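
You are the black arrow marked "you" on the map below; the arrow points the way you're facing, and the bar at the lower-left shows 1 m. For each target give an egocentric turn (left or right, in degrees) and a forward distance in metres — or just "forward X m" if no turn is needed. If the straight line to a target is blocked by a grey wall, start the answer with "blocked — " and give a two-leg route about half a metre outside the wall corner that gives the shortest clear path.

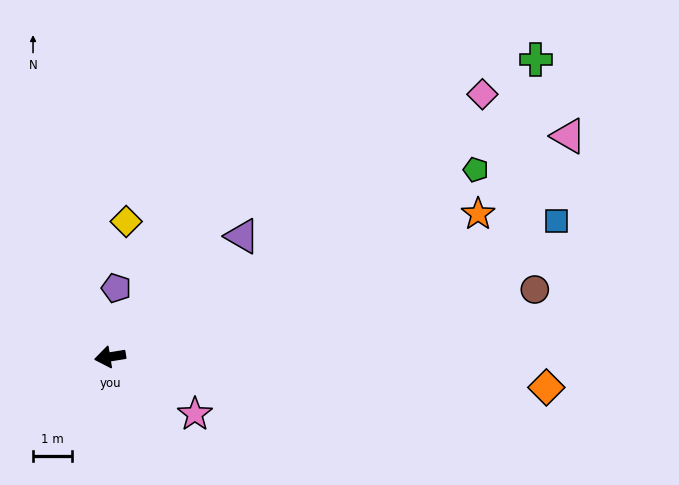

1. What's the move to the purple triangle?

turn right 147°, forward 4.5 m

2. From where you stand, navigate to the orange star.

turn right 168°, forward 10.0 m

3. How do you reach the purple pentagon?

turn right 104°, forward 1.7 m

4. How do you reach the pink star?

turn left 137°, forward 2.6 m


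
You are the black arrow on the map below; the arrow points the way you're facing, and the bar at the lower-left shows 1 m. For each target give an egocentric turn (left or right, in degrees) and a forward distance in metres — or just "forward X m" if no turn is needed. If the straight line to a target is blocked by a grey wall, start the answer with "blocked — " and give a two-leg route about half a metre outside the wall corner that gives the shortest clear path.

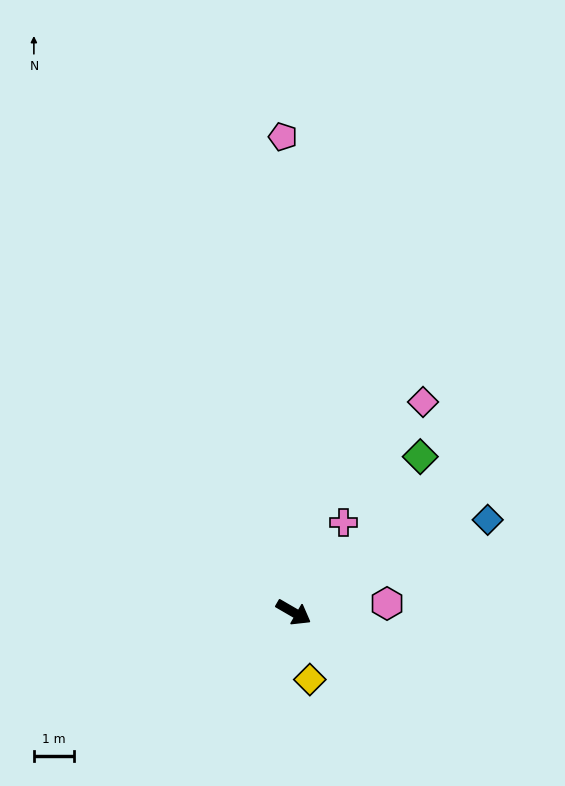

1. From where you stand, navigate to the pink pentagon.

turn left 121°, forward 11.9 m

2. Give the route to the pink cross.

turn left 91°, forward 2.6 m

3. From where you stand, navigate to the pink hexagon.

turn left 36°, forward 2.3 m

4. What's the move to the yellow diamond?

turn right 46°, forward 1.7 m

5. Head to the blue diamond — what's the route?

turn left 56°, forward 5.4 m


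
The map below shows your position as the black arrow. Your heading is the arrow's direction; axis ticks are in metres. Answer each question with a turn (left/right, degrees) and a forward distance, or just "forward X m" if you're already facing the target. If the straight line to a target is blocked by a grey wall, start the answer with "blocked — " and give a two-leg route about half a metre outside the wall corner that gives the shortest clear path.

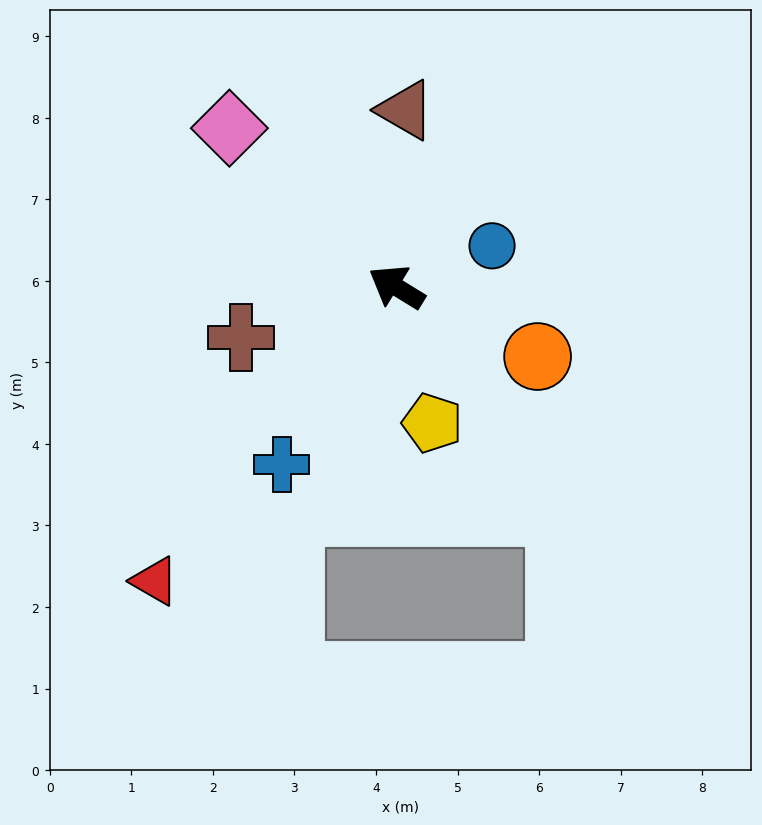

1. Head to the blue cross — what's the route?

turn left 89°, forward 2.6 m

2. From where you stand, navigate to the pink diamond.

turn right 12°, forward 2.8 m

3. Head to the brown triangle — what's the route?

turn right 61°, forward 2.2 m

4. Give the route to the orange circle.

turn right 175°, forward 1.9 m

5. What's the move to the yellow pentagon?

turn left 136°, forward 1.7 m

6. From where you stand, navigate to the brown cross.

turn left 50°, forward 2.0 m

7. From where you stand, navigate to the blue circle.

turn right 125°, forward 1.3 m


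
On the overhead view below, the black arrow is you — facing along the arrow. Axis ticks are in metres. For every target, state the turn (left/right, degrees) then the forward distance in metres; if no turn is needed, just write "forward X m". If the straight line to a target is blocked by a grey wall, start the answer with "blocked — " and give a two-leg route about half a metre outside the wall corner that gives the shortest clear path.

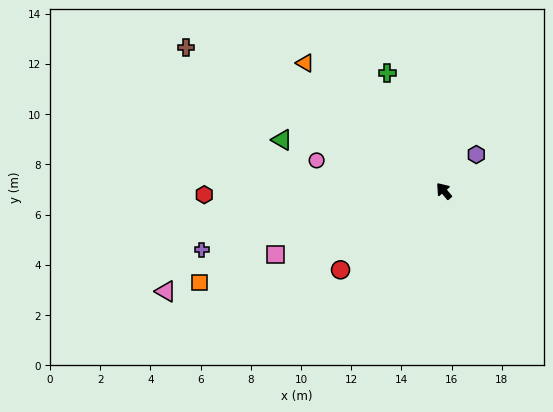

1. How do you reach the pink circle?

turn left 36°, forward 5.2 m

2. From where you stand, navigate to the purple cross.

turn left 63°, forward 9.9 m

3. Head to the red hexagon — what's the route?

turn left 51°, forward 9.5 m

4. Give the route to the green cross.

turn right 15°, forward 5.2 m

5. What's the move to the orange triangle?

turn left 7°, forward 7.5 m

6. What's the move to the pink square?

turn left 71°, forward 7.2 m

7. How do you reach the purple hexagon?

turn right 82°, forward 1.9 m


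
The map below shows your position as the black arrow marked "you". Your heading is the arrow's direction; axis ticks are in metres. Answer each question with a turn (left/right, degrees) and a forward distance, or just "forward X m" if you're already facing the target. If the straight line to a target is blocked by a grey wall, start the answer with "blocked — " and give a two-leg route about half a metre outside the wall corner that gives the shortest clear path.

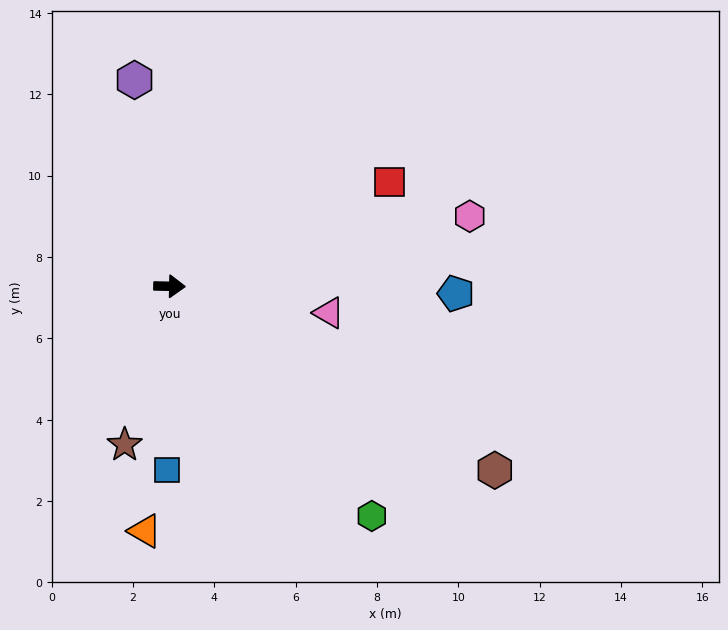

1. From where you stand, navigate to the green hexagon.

turn right 47°, forward 7.5 m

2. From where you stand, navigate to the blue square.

turn right 90°, forward 4.5 m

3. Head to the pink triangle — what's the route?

turn right 8°, forward 4.0 m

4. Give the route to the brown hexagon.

turn right 28°, forward 9.2 m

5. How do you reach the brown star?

turn right 105°, forward 4.0 m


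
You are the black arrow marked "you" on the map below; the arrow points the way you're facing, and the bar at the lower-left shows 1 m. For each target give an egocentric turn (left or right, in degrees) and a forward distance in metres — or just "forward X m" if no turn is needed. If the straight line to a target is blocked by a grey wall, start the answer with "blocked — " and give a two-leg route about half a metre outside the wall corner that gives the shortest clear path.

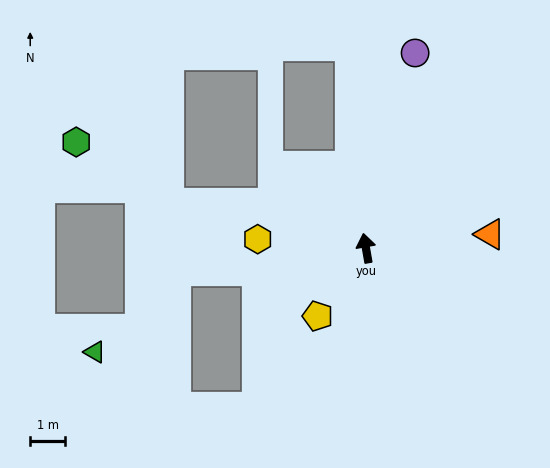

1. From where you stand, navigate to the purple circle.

turn right 24°, forward 5.7 m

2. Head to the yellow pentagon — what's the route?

turn left 135°, forward 2.4 m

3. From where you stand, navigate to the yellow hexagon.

turn left 75°, forward 3.1 m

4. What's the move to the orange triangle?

turn right 94°, forward 3.6 m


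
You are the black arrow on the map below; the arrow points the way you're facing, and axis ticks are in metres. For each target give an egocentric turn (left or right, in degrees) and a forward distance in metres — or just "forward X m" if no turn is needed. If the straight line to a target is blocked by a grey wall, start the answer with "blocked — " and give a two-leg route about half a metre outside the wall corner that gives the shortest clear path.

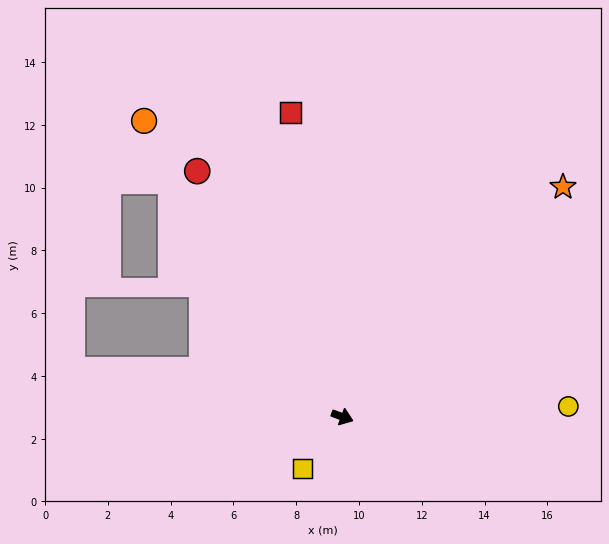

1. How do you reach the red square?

turn left 120°, forward 9.8 m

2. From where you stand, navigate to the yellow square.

turn right 108°, forward 2.1 m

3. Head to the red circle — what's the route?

turn left 141°, forward 9.1 m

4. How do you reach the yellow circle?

turn left 23°, forward 7.2 m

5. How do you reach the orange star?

turn left 67°, forward 10.2 m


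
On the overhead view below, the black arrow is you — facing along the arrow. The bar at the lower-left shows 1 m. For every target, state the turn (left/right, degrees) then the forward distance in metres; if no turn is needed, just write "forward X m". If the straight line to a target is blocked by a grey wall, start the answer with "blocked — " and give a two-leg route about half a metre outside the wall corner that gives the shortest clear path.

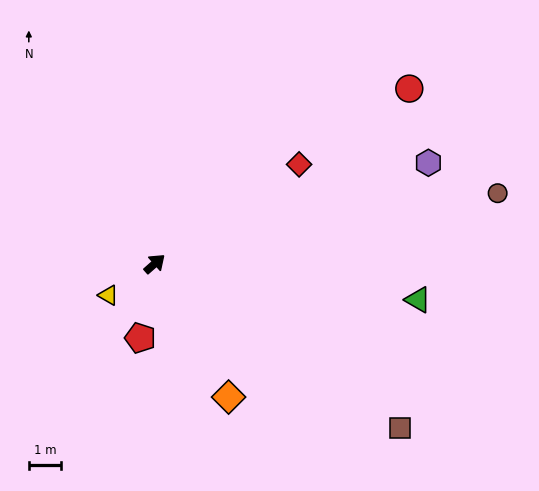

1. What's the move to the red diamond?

turn right 7°, forward 5.4 m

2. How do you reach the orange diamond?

turn right 102°, forward 4.7 m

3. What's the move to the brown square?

turn right 75°, forward 9.1 m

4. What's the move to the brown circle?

turn right 30°, forward 10.8 m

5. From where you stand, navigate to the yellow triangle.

turn left 173°, forward 1.7 m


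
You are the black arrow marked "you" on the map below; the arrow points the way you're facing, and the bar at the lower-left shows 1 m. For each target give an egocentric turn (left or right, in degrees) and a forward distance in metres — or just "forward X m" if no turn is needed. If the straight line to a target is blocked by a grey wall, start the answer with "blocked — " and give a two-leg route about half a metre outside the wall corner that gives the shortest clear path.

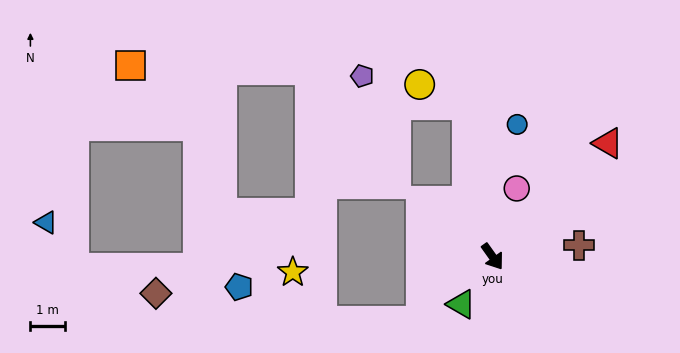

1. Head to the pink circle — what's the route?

turn left 125°, forward 2.1 m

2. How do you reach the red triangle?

turn left 99°, forward 4.7 m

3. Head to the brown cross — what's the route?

turn left 62°, forward 2.5 m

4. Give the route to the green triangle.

turn right 69°, forward 1.6 m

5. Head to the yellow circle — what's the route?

blocked — turn left 154°, forward 4.4 m, then turn left 56°, forward 1.5 m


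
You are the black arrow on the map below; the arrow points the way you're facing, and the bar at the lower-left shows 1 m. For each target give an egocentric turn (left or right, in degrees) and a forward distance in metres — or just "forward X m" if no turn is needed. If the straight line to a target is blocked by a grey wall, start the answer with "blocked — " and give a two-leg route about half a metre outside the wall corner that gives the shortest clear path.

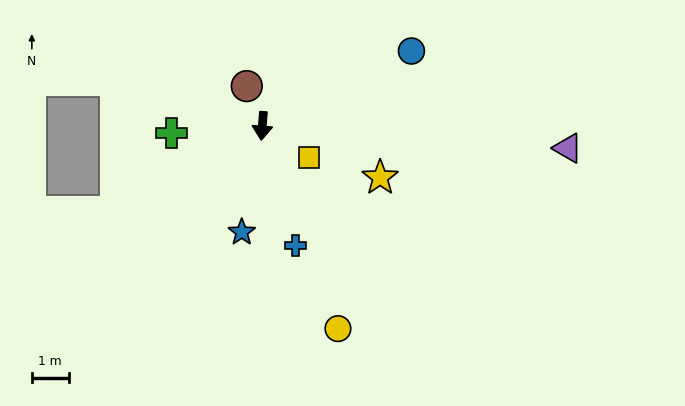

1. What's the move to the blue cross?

turn left 20°, forward 3.4 m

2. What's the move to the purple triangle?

turn left 90°, forward 8.4 m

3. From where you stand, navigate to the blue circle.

turn left 121°, forward 4.5 m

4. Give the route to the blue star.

turn right 7°, forward 3.0 m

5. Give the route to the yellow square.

turn left 60°, forward 1.5 m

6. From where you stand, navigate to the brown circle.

turn right 154°, forward 1.2 m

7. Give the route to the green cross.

turn right 81°, forward 2.5 m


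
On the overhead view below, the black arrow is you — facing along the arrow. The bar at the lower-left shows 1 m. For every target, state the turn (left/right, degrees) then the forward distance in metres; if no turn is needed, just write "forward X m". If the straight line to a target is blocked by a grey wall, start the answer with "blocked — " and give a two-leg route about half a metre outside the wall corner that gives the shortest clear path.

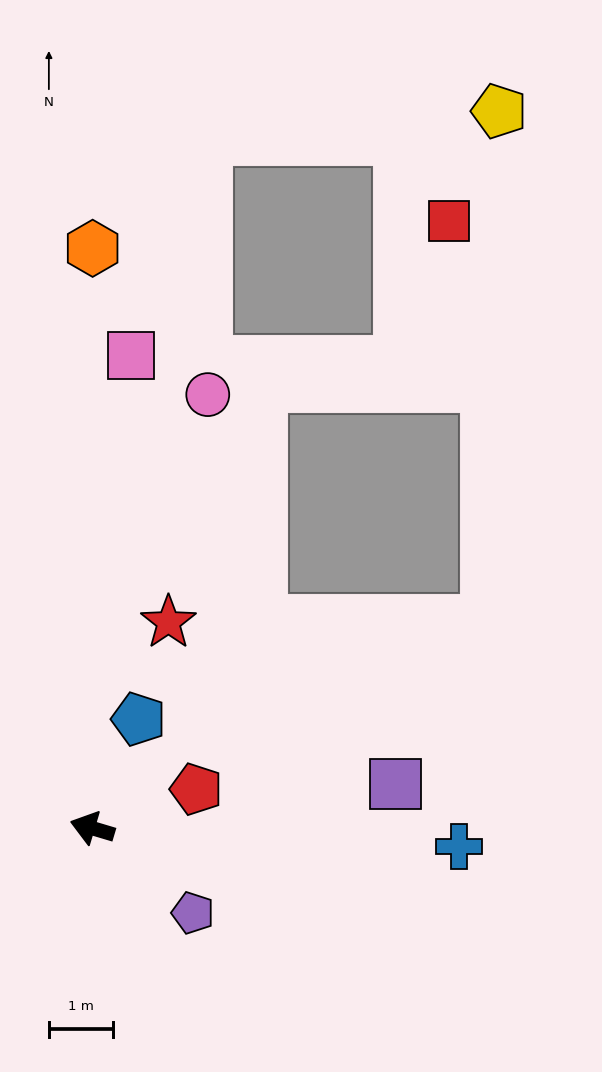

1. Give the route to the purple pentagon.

turn left 157°, forward 2.1 m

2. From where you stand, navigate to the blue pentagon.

turn right 96°, forward 1.9 m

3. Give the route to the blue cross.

turn right 166°, forward 5.8 m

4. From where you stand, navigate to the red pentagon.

turn right 143°, forward 1.7 m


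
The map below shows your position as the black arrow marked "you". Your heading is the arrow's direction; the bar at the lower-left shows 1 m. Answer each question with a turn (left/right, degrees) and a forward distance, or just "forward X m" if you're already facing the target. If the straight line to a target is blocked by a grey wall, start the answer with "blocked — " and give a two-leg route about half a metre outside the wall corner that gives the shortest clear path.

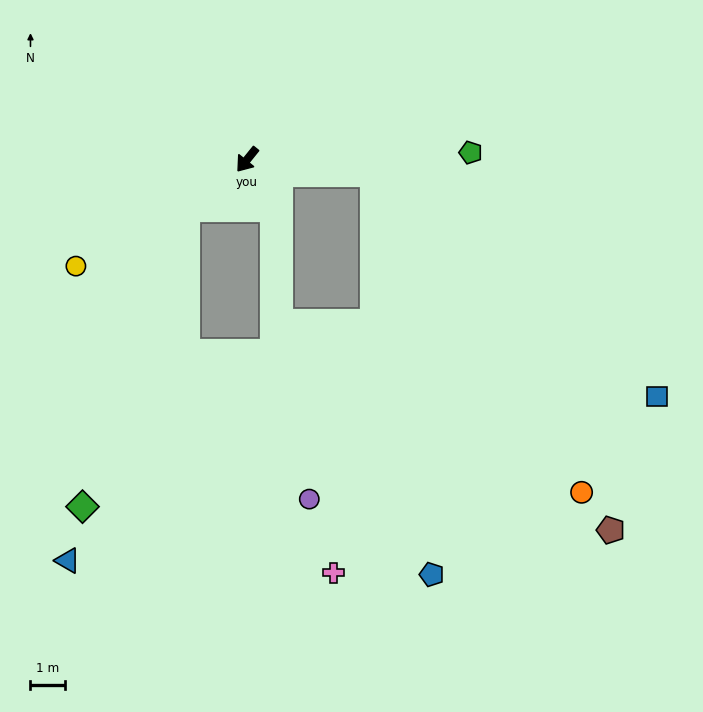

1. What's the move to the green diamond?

blocked — turn right 13°, forward 2.2 m, then turn left 33°, forward 9.1 m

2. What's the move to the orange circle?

blocked — turn left 123°, forward 3.7 m, then turn right 51°, forward 11.0 m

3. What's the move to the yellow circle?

turn right 19°, forward 5.8 m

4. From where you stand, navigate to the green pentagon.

turn left 131°, forward 6.4 m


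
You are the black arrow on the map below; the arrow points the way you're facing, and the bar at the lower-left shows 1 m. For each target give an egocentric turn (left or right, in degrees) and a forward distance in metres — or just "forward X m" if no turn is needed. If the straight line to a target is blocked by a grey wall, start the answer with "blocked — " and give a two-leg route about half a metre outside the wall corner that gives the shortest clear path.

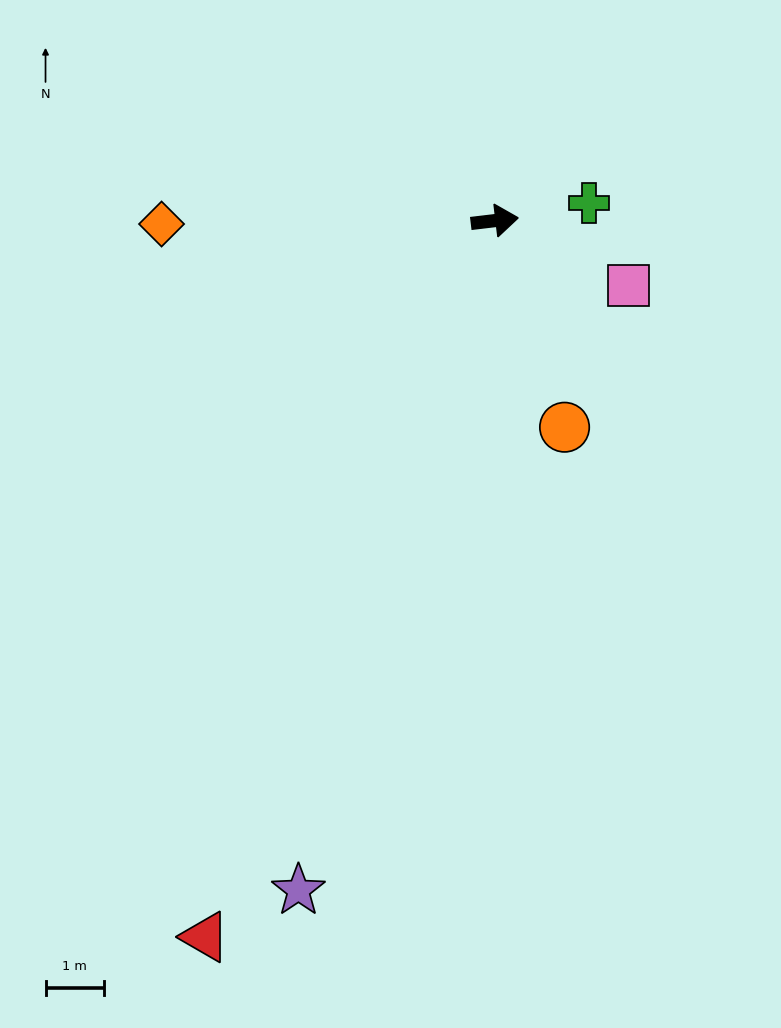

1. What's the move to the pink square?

turn right 33°, forward 2.5 m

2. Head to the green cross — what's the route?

turn left 4°, forward 1.6 m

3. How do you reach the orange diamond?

turn left 174°, forward 5.7 m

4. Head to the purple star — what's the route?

turn right 113°, forward 11.9 m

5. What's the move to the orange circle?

turn right 78°, forward 3.7 m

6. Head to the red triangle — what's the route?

turn right 119°, forward 13.2 m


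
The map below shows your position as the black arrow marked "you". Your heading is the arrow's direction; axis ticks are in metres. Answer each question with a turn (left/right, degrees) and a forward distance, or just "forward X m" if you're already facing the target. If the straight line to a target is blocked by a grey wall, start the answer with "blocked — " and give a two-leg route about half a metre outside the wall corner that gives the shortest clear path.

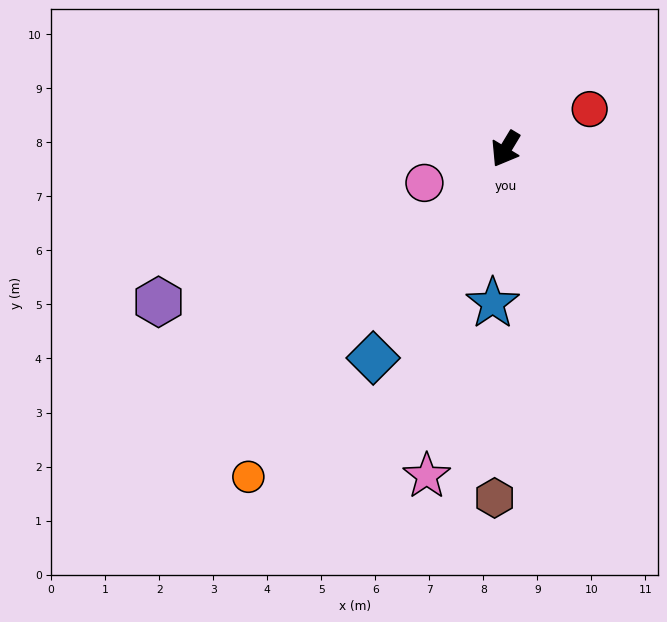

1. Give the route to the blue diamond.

forward 4.6 m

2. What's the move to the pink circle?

turn right 36°, forward 1.6 m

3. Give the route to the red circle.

turn left 146°, forward 1.7 m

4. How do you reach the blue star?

turn left 26°, forward 2.9 m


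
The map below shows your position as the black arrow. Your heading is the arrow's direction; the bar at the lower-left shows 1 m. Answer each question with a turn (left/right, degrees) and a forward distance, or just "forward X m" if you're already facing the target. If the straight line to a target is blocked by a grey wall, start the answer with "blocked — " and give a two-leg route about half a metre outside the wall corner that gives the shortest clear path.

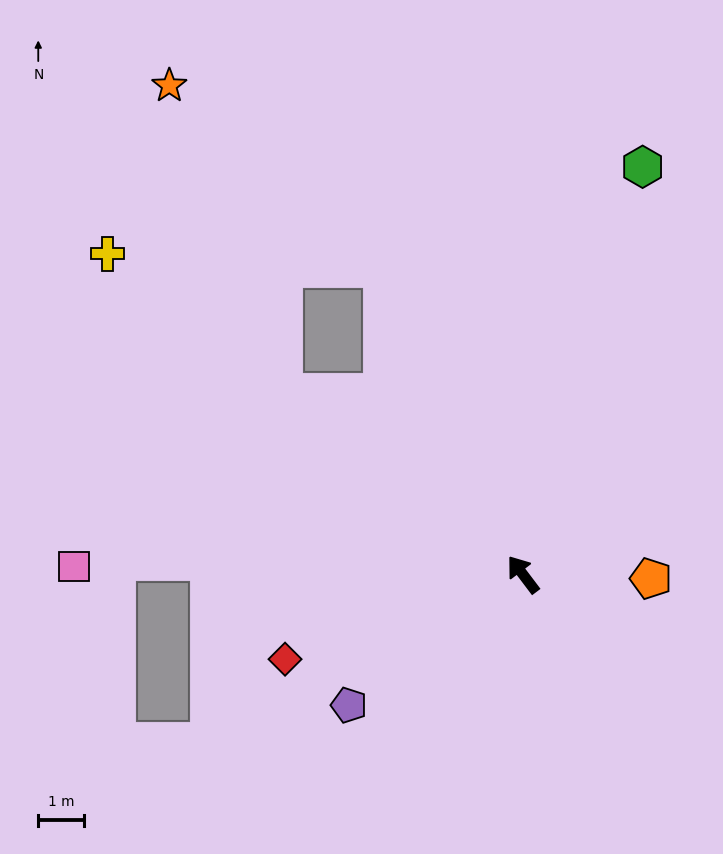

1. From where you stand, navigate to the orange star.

blocked — turn right 13°, forward 7.4 m, then turn left 25°, forward 6.2 m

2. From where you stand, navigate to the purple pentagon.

turn left 90°, forward 4.8 m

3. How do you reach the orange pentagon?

turn right 129°, forward 2.8 m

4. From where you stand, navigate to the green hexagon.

turn right 53°, forward 9.3 m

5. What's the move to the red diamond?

turn left 73°, forward 5.6 m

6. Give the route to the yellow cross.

turn left 15°, forward 11.6 m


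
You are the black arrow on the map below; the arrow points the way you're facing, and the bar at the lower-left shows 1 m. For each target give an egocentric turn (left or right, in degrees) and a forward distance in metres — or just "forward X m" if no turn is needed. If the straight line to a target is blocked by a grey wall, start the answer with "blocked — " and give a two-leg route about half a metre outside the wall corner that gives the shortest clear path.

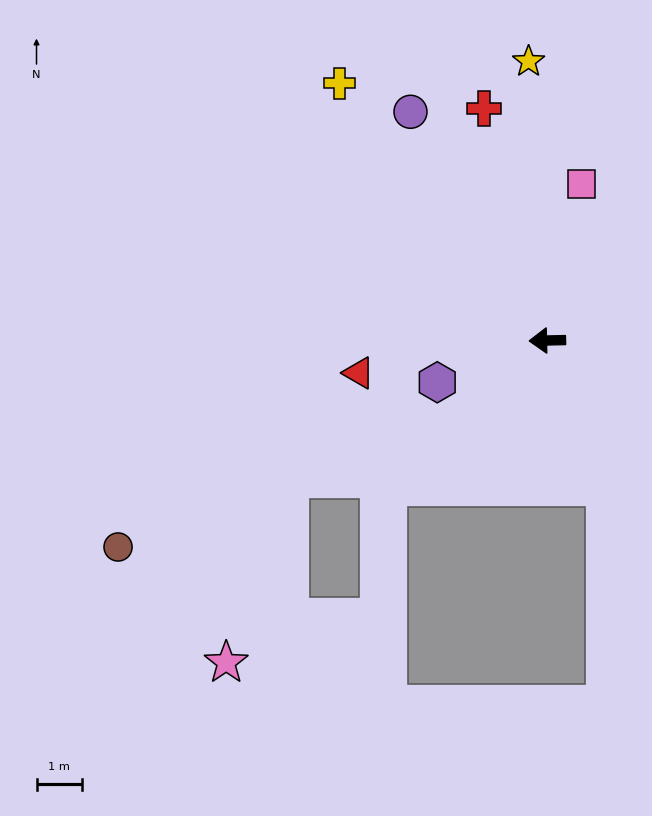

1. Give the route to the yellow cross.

turn right 52°, forward 7.2 m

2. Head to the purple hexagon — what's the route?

turn left 19°, forward 2.6 m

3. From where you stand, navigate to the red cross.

turn right 76°, forward 5.3 m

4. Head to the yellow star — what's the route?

turn right 87°, forward 6.1 m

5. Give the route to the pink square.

turn right 104°, forward 3.5 m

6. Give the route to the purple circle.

turn right 60°, forward 5.8 m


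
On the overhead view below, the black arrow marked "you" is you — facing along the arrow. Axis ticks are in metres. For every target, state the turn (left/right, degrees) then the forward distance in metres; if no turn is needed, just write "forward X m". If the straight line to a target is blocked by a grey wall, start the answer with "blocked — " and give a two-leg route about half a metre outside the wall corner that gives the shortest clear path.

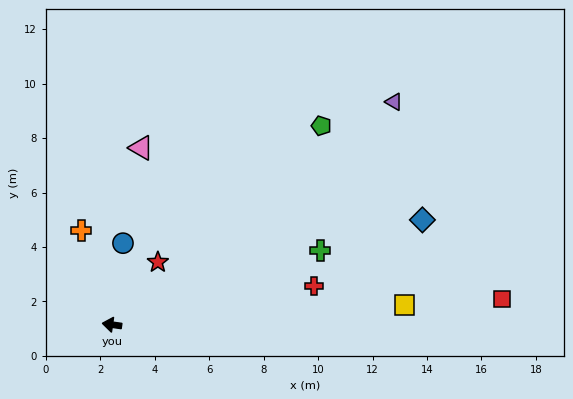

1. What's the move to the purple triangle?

turn right 134°, forward 13.2 m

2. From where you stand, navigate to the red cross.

turn right 161°, forward 7.5 m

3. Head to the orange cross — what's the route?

turn right 64°, forward 3.6 m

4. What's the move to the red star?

turn right 118°, forward 2.8 m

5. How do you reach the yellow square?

turn right 168°, forward 10.8 m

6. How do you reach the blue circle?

turn right 90°, forward 3.0 m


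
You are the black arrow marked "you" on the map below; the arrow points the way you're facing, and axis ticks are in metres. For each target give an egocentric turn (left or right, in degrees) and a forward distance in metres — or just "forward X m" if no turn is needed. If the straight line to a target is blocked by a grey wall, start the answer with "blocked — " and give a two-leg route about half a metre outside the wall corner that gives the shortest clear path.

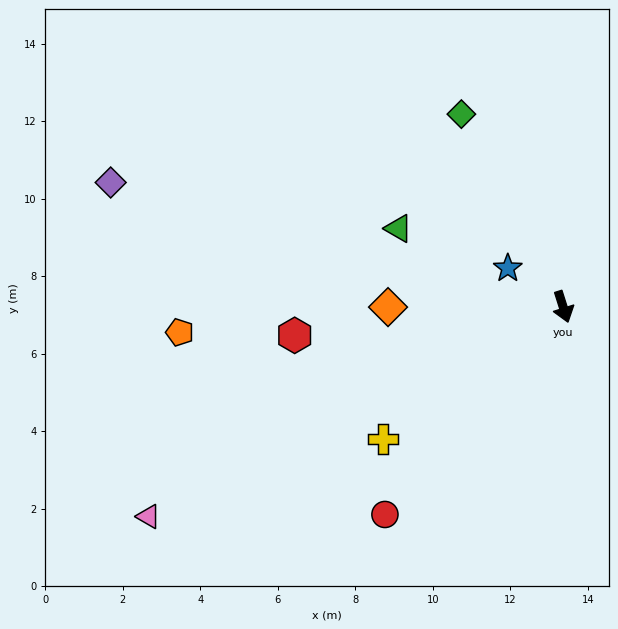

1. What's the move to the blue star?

turn right 142°, forward 1.7 m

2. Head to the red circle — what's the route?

turn right 58°, forward 7.1 m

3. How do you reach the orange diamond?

turn right 107°, forward 4.5 m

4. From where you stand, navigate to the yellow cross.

turn right 71°, forward 5.8 m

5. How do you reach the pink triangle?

turn right 81°, forward 12.0 m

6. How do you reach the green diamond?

turn right 170°, forward 5.6 m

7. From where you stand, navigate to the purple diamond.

turn right 123°, forward 12.1 m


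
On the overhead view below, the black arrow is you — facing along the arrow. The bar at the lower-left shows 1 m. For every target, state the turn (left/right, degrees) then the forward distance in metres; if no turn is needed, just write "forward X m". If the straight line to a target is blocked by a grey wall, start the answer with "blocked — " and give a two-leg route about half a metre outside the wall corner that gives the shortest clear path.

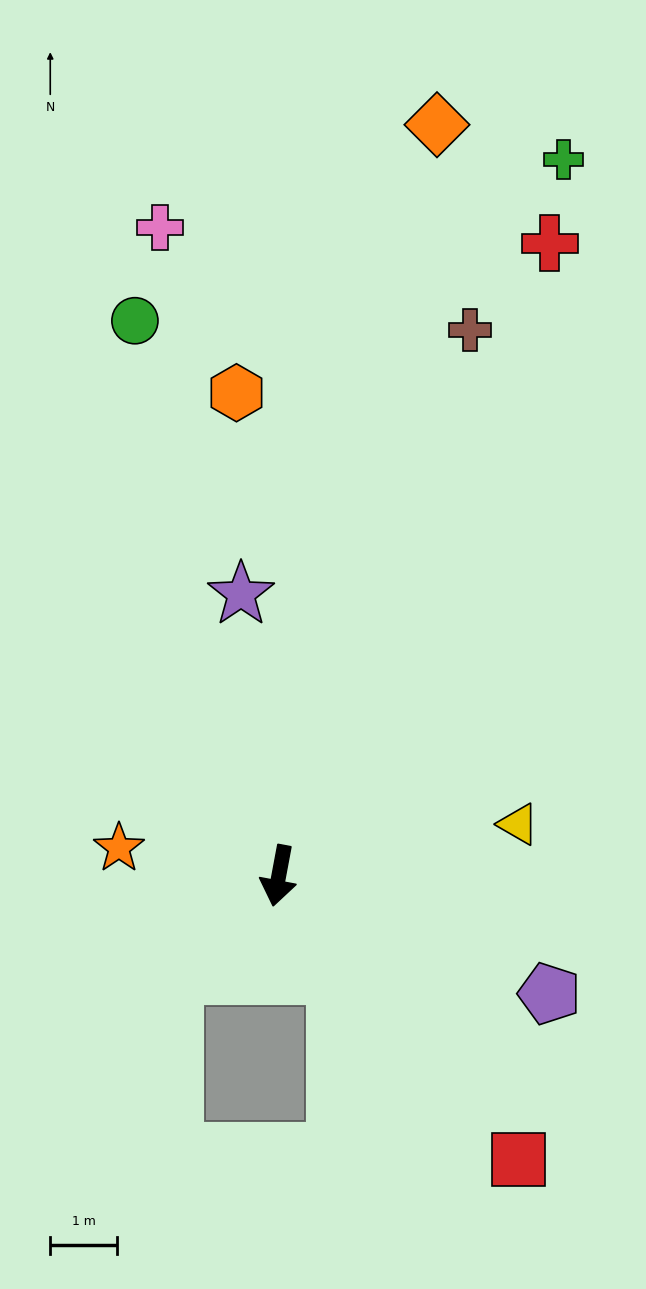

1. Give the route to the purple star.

turn right 162°, forward 4.2 m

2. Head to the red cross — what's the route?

turn left 167°, forward 10.2 m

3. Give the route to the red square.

turn left 51°, forward 5.5 m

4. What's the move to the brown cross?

turn left 171°, forward 8.6 m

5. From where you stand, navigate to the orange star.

turn right 89°, forward 2.4 m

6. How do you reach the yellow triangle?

turn left 113°, forward 3.6 m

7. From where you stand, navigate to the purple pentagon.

turn left 77°, forward 4.4 m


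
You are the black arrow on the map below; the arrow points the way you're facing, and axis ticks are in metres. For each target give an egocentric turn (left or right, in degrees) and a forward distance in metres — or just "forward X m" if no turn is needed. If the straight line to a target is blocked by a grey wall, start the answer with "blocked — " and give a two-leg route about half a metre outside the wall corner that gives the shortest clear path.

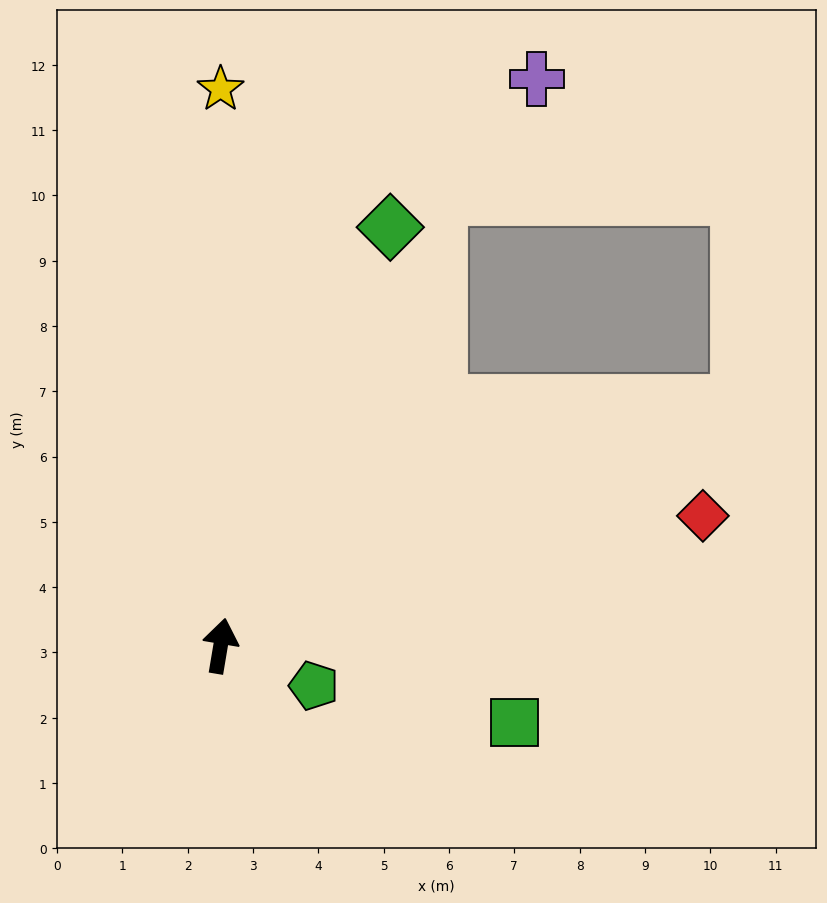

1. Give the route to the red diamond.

turn right 65°, forward 7.6 m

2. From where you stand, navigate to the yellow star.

turn left 10°, forward 8.5 m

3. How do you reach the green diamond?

turn right 13°, forward 6.9 m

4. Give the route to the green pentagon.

turn right 104°, forward 1.6 m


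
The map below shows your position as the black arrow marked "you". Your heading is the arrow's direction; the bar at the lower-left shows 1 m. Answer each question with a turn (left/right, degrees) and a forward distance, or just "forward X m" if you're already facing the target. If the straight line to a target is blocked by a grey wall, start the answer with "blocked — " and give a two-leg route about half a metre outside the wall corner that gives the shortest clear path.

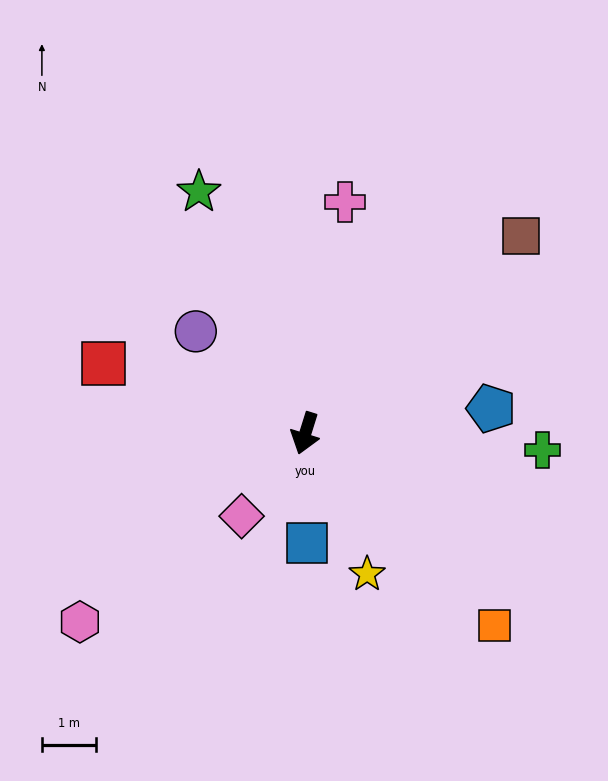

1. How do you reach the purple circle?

turn right 116°, forward 2.7 m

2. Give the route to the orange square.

turn left 62°, forward 5.0 m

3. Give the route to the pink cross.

turn right 172°, forward 4.3 m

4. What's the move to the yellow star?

turn left 41°, forward 2.8 m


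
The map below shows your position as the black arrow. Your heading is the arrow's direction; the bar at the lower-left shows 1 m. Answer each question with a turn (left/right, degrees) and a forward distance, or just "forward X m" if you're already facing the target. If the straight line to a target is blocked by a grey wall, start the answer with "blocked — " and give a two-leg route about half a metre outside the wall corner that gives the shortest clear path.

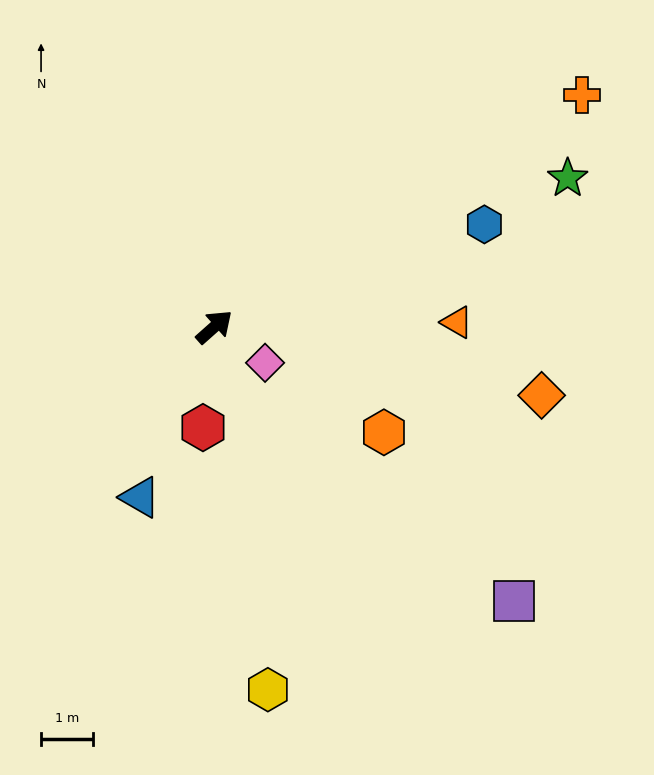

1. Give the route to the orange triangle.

turn right 41°, forward 4.7 m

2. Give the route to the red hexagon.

turn right 138°, forward 2.0 m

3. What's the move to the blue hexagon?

turn right 21°, forward 5.6 m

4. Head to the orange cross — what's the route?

turn right 9°, forward 8.4 m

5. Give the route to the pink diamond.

turn right 77°, forward 1.2 m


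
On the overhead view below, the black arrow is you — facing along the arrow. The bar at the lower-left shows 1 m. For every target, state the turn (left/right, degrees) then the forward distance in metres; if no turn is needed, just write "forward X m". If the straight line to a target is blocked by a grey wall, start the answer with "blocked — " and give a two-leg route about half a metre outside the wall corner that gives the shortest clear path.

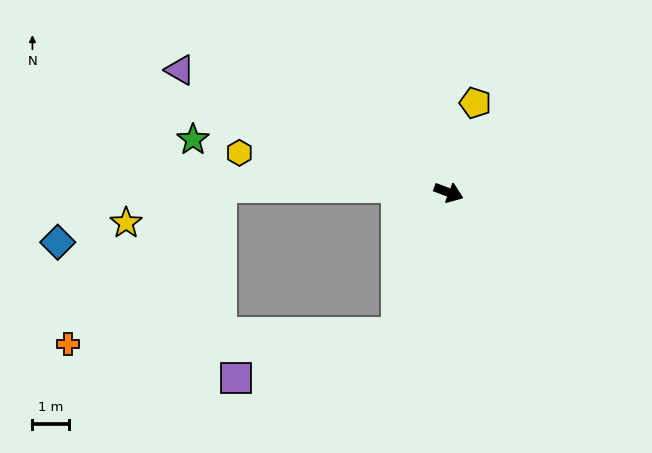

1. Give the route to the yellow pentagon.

turn left 94°, forward 2.6 m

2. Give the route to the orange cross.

blocked — turn right 90°, forward 4.1 m, then turn right 67°, forward 9.0 m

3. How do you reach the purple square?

blocked — turn right 90°, forward 4.1 m, then turn right 53°, forward 4.5 m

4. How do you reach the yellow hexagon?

turn right 170°, forward 5.8 m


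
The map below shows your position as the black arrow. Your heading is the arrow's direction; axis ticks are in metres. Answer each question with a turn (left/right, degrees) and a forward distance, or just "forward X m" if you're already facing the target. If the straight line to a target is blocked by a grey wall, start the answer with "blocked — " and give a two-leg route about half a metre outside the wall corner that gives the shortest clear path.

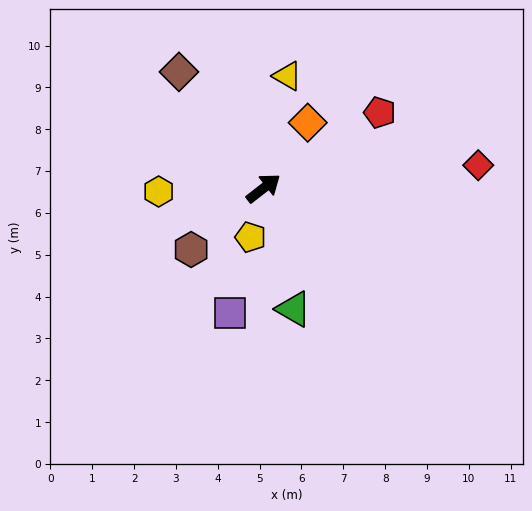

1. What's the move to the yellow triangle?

turn left 40°, forward 2.7 m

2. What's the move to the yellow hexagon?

turn left 144°, forward 2.5 m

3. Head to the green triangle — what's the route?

turn right 114°, forward 3.0 m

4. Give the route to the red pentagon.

turn right 5°, forward 3.3 m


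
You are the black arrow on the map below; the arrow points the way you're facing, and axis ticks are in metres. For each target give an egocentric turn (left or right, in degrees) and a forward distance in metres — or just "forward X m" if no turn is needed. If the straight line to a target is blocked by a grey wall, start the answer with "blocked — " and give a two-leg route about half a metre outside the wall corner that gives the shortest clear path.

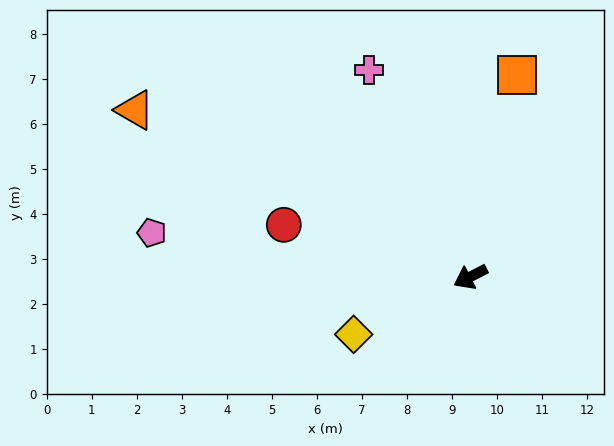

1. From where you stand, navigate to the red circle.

turn right 43°, forward 4.3 m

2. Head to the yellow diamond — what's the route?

forward 2.9 m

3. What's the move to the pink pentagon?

turn right 35°, forward 7.1 m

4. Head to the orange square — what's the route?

turn right 130°, forward 4.6 m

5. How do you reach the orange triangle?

turn right 54°, forward 8.3 m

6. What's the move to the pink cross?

turn right 91°, forward 5.1 m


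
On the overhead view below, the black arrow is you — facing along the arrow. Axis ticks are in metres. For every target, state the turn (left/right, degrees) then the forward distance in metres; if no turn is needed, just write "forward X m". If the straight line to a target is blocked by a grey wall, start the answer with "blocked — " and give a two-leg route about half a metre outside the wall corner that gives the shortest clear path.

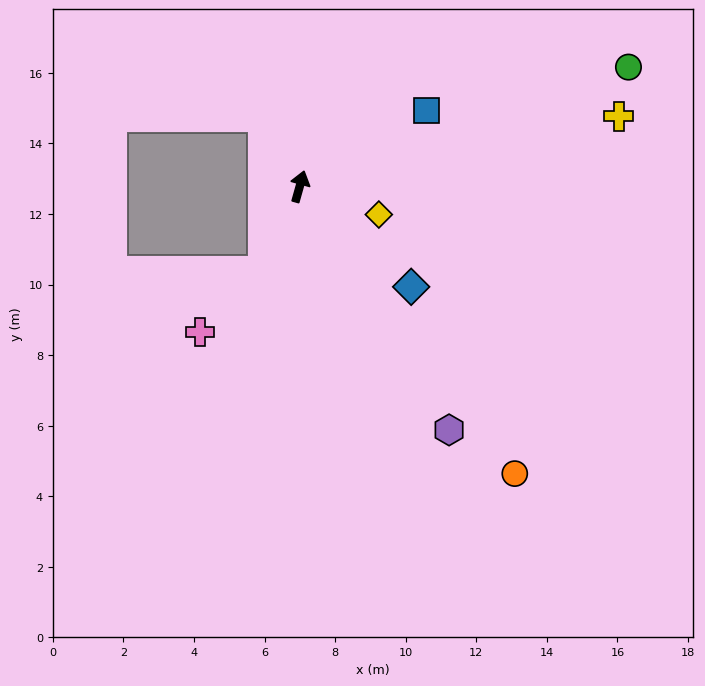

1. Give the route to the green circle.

turn right 54°, forward 9.9 m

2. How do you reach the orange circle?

turn right 127°, forward 10.2 m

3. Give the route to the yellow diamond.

turn right 94°, forward 2.4 m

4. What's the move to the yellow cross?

turn right 62°, forward 9.3 m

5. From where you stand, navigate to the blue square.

turn right 43°, forward 4.2 m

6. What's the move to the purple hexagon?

turn right 133°, forward 8.1 m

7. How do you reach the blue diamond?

turn right 116°, forward 4.3 m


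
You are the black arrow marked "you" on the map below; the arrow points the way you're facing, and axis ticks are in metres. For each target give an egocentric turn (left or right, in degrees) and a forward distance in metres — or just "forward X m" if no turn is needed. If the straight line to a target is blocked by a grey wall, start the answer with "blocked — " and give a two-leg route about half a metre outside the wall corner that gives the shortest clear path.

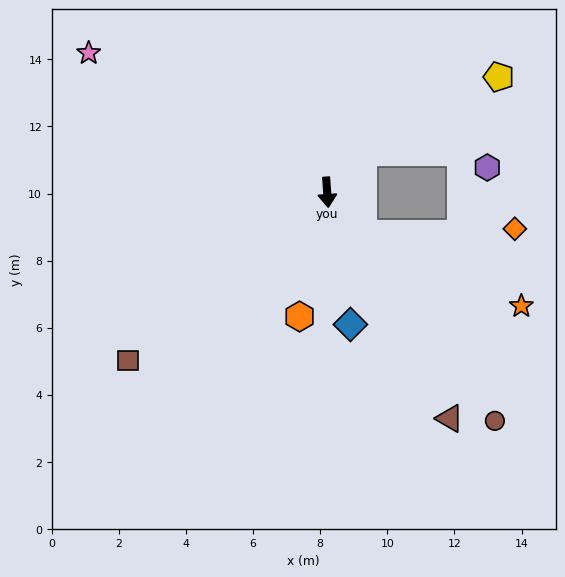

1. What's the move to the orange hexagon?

turn right 17°, forward 3.8 m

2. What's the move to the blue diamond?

turn left 6°, forward 4.0 m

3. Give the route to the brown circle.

turn left 32°, forward 8.4 m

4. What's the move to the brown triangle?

turn left 24°, forward 7.7 m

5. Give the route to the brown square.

turn right 54°, forward 7.8 m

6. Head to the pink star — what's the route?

turn right 124°, forward 8.2 m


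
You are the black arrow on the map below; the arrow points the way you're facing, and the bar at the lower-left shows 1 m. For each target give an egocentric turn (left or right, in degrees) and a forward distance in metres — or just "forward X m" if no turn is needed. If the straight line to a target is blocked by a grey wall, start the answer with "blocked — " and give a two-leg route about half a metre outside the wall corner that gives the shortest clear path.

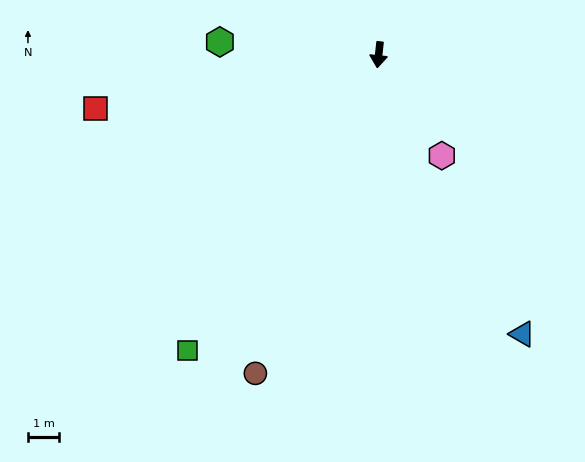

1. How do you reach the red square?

turn right 73°, forward 9.2 m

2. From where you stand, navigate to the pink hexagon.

turn left 38°, forward 3.8 m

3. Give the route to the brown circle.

turn right 15°, forward 10.9 m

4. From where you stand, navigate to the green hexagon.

turn right 88°, forward 5.1 m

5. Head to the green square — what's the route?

turn right 27°, forward 11.2 m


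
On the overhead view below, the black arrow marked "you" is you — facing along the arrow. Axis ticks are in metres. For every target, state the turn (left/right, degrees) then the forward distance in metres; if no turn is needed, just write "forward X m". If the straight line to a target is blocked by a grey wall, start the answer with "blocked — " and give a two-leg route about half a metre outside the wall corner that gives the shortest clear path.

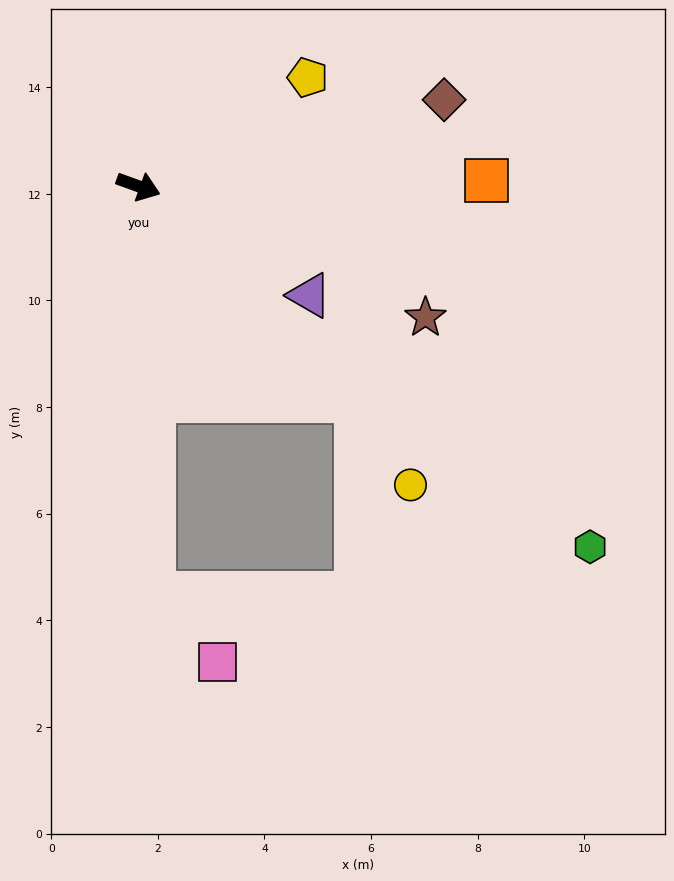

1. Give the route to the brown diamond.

turn left 36°, forward 6.0 m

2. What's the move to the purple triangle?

turn right 13°, forward 3.8 m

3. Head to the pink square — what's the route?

blocked — turn right 68°, forward 7.7 m, then turn left 41°, forward 1.8 m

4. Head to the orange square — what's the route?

turn left 21°, forward 6.5 m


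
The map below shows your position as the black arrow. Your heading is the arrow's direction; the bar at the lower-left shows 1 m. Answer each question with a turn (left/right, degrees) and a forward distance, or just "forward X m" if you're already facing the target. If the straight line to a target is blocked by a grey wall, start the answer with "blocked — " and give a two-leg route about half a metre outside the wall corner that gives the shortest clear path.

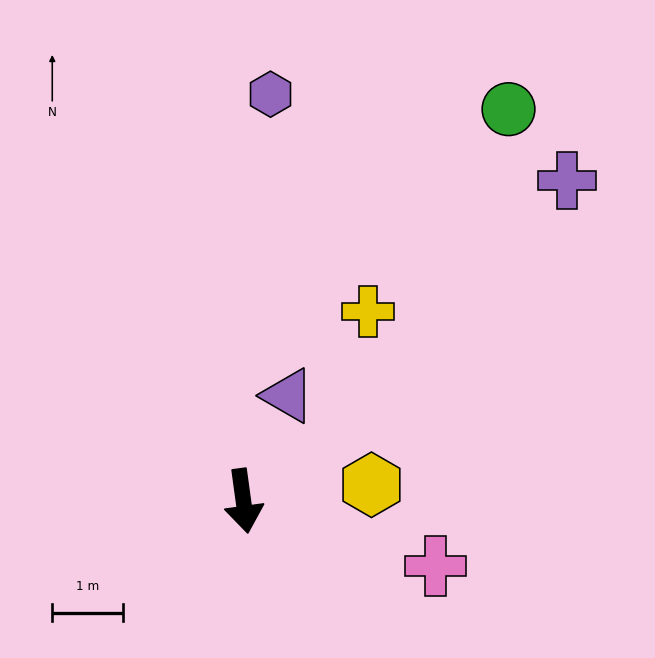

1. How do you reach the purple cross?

turn left 127°, forward 6.4 m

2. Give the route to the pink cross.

turn left 64°, forward 2.8 m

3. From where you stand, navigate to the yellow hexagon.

turn left 89°, forward 1.8 m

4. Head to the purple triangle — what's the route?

turn left 149°, forward 1.6 m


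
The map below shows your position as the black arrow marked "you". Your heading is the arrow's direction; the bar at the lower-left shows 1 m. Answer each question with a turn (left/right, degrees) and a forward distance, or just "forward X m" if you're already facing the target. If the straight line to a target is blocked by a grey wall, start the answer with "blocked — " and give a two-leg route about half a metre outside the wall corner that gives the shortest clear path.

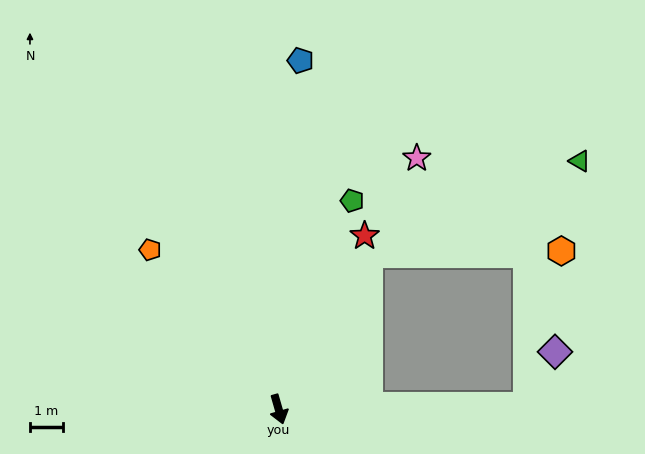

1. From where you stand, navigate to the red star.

turn left 138°, forward 5.8 m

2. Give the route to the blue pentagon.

turn left 160°, forward 10.5 m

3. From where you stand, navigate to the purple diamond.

blocked — turn left 75°, forward 7.5 m, then turn left 61°, forward 1.8 m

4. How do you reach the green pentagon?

turn left 145°, forward 6.7 m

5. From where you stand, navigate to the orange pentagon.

turn right 157°, forward 6.2 m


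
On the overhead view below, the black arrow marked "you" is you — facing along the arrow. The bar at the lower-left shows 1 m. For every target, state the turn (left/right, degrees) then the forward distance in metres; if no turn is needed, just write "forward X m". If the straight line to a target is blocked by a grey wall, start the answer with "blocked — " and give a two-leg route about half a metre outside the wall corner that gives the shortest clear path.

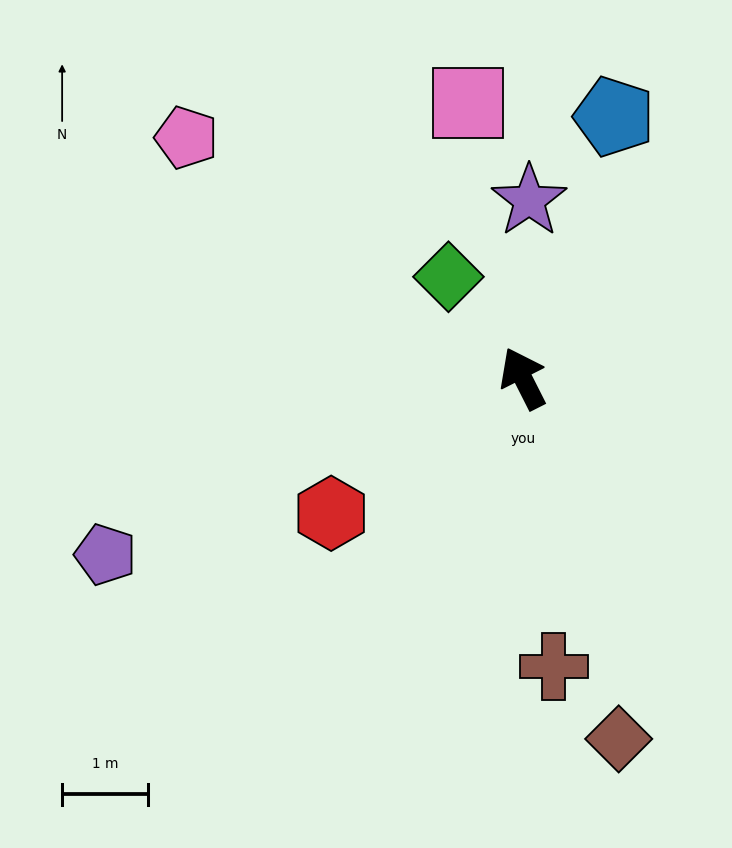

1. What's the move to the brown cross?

turn left 159°, forward 3.4 m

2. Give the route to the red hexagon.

turn left 98°, forward 2.7 m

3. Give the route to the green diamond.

turn left 9°, forward 1.5 m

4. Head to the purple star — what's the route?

turn right 29°, forward 2.1 m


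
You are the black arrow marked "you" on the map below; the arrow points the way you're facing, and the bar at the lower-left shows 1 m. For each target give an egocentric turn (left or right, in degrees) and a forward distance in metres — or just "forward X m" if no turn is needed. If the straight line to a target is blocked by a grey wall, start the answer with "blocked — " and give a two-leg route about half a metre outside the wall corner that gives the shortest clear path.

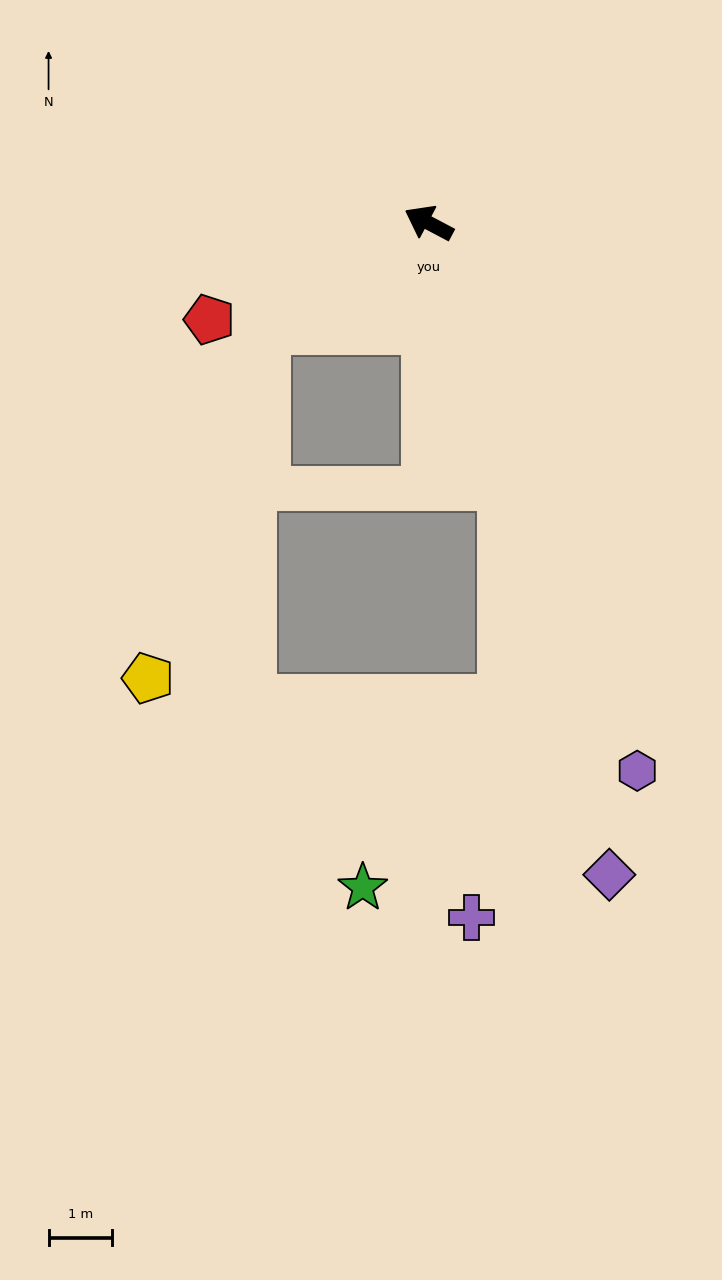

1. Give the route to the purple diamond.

turn left 133°, forward 10.6 m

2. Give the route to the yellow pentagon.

blocked — turn left 60°, forward 3.1 m, then turn left 40°, forward 5.8 m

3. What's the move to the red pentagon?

turn left 52°, forward 3.8 m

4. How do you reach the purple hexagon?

turn left 139°, forward 9.2 m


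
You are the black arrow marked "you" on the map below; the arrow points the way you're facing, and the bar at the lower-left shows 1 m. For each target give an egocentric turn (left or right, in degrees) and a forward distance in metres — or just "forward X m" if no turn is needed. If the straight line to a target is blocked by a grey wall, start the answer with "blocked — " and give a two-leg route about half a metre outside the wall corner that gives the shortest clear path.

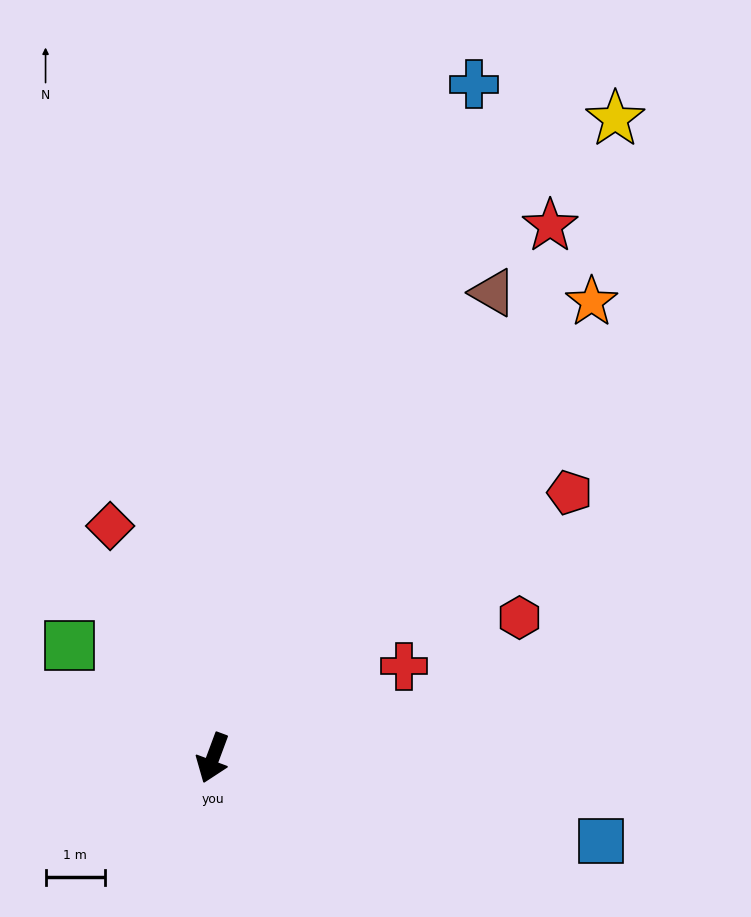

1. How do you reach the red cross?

turn left 136°, forward 3.6 m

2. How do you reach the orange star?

turn left 161°, forward 10.0 m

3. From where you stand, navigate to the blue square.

turn left 98°, forward 6.7 m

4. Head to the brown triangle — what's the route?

turn left 169°, forward 9.1 m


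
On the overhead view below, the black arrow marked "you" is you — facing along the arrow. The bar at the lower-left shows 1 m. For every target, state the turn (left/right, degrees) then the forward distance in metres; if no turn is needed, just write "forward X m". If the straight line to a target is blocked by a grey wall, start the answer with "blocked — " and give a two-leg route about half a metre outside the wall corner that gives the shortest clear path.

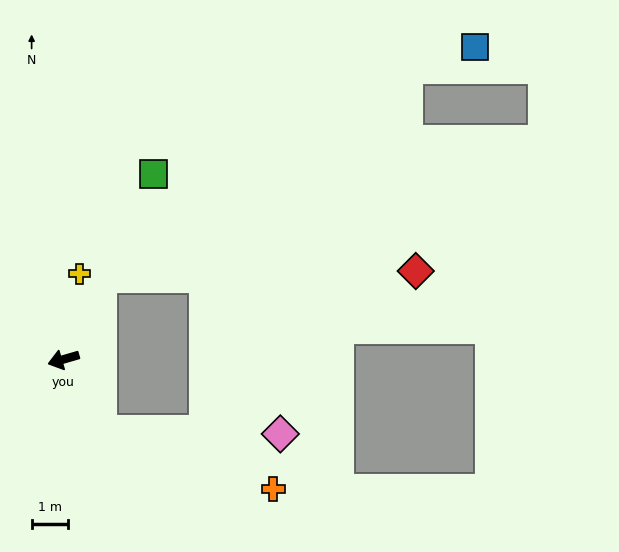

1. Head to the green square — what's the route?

turn right 132°, forward 5.7 m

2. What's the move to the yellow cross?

turn right 117°, forward 2.4 m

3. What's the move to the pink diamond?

blocked — turn left 102°, forward 2.2 m, then turn left 61°, forward 5.0 m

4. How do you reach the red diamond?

blocked — turn right 131°, forward 2.5 m, then turn right 64°, forward 8.7 m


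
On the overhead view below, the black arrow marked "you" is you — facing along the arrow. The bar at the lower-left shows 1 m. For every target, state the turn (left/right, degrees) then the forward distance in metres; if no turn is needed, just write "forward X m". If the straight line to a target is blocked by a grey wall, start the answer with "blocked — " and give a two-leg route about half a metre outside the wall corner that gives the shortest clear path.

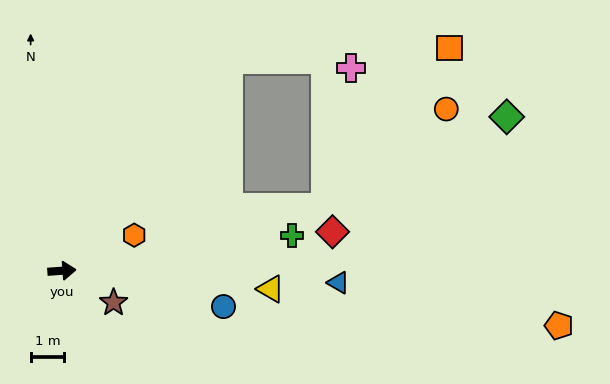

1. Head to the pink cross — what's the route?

blocked — turn left 9°, forward 8.1 m, then turn left 66°, forward 4.2 m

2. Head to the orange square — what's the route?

blocked — turn left 9°, forward 8.1 m, then turn left 39°, forward 6.0 m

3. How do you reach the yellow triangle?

turn right 9°, forward 6.3 m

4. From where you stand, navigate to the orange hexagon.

turn left 22°, forward 2.4 m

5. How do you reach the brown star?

turn right 36°, forward 1.8 m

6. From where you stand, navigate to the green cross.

turn left 5°, forward 7.0 m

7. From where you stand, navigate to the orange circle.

blocked — turn left 9°, forward 8.1 m, then turn left 26°, forward 4.7 m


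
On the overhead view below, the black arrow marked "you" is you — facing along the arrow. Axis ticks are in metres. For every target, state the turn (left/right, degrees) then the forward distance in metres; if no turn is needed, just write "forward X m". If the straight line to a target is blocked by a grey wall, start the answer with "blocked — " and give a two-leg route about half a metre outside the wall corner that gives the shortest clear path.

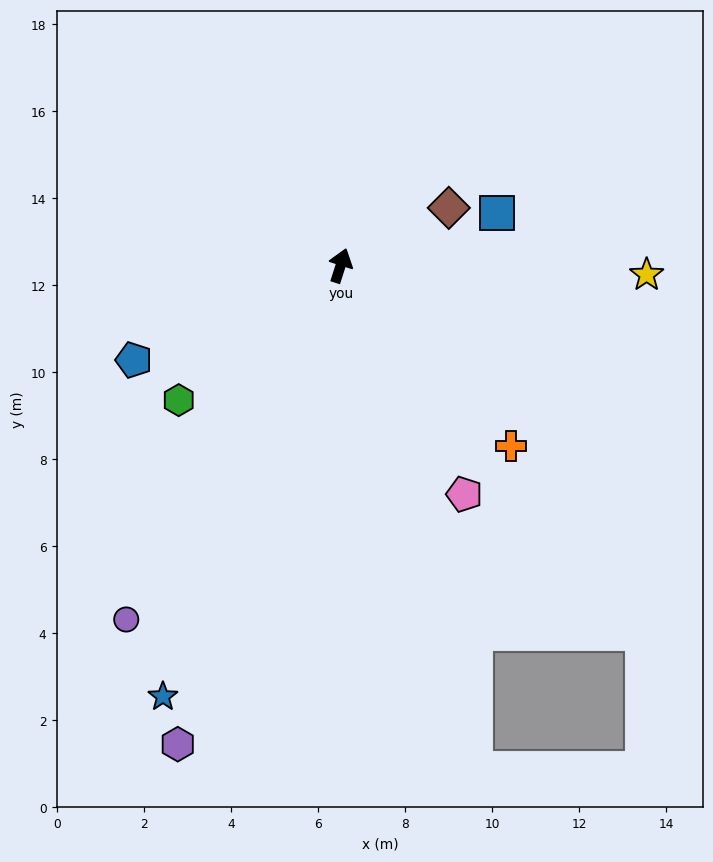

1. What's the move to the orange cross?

turn right 119°, forward 5.7 m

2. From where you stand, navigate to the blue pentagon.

turn left 132°, forward 5.2 m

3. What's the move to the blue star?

turn left 175°, forward 10.7 m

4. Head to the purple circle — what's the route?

turn left 167°, forward 9.5 m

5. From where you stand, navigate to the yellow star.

turn right 74°, forward 7.0 m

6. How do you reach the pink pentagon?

turn right 134°, forward 6.0 m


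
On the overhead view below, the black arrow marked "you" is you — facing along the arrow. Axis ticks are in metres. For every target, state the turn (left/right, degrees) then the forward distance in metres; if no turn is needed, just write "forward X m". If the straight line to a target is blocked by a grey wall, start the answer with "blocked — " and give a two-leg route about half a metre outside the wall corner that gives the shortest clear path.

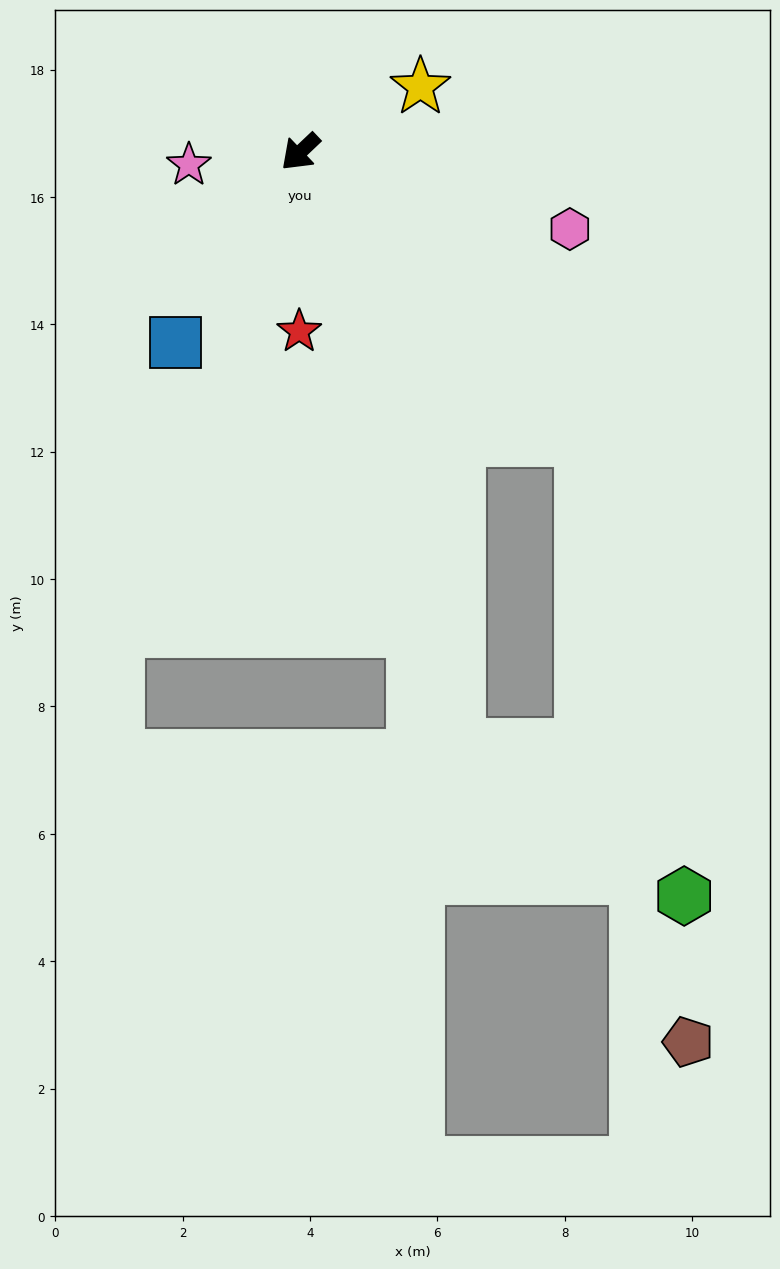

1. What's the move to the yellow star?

turn left 165°, forward 2.1 m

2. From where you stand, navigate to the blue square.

turn left 13°, forward 3.6 m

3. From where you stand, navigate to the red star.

turn left 46°, forward 2.8 m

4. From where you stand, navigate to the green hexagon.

blocked — turn left 91°, forward 6.3 m, then turn right 32°, forward 7.4 m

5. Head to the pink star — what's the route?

turn right 37°, forward 1.8 m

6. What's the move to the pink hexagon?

turn left 121°, forward 4.4 m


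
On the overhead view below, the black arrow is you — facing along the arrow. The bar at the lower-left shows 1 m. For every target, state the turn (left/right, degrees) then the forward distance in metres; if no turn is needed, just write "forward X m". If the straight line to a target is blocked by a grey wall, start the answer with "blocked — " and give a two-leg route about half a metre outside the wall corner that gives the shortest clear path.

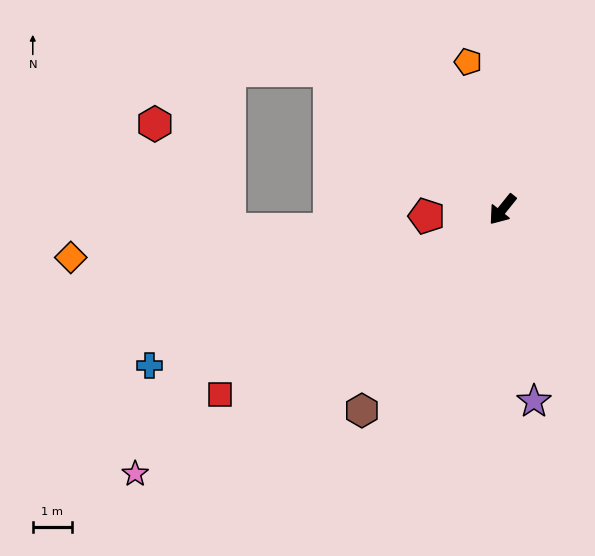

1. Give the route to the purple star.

turn left 48°, forward 4.9 m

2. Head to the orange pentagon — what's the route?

turn right 128°, forward 3.8 m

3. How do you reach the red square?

turn right 18°, forward 8.6 m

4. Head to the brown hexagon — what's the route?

turn left 4°, forward 6.2 m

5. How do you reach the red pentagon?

turn right 46°, forward 1.9 m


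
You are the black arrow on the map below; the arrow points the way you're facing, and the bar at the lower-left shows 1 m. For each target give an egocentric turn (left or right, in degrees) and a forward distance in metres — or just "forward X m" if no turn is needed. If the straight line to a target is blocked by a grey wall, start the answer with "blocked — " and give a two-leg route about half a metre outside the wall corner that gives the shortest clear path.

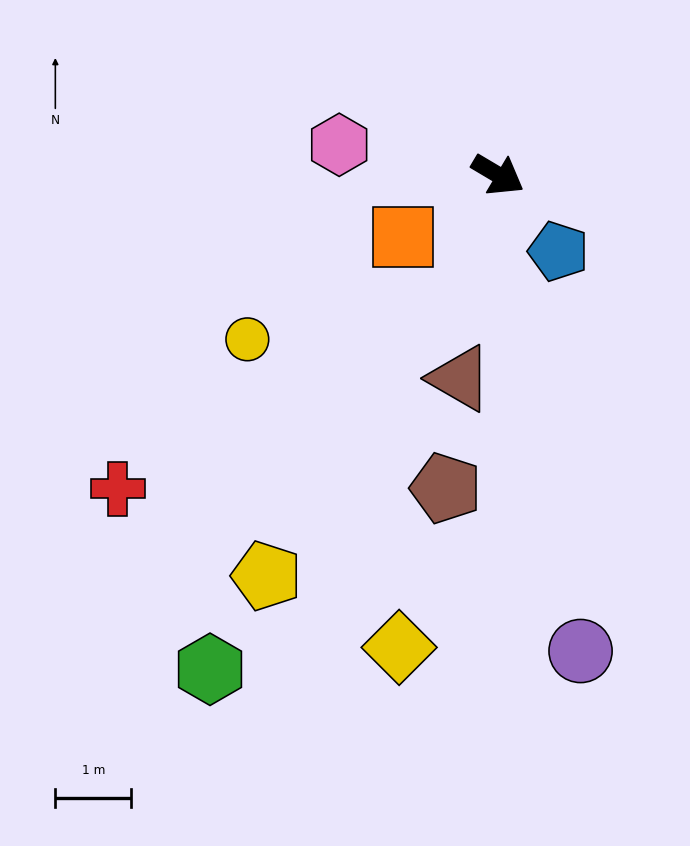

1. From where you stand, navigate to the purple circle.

turn right 49°, forward 6.3 m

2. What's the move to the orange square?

turn right 116°, forward 1.5 m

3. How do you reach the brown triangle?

turn right 70°, forward 2.7 m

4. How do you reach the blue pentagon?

turn right 21°, forward 1.3 m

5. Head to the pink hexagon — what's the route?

turn right 160°, forward 2.1 m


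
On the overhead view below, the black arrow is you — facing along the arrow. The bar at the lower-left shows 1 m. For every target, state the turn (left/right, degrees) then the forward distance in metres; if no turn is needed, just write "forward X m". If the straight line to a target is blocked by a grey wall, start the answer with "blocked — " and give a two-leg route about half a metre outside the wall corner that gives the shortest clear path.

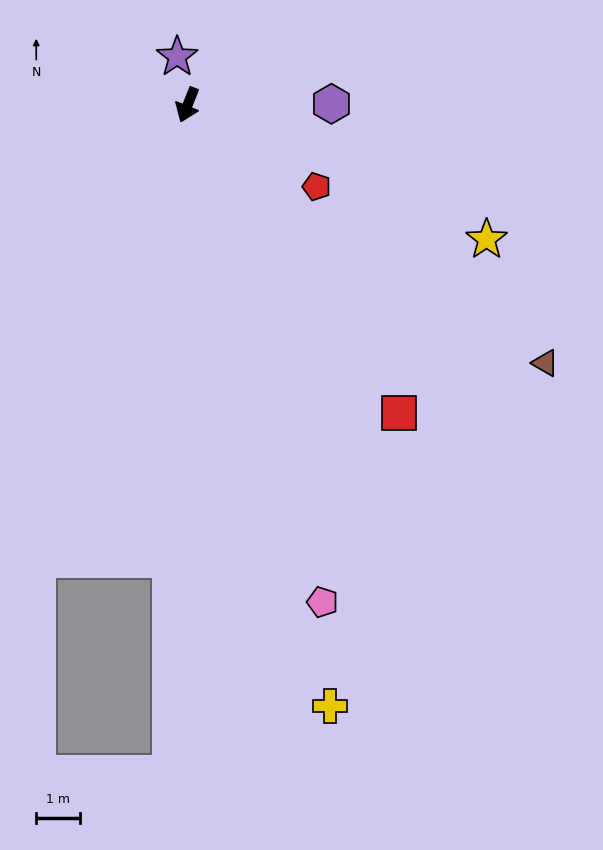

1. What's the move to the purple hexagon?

turn left 112°, forward 3.3 m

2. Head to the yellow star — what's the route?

turn left 87°, forward 7.5 m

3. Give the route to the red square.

turn left 56°, forward 8.6 m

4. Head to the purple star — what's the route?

turn right 146°, forward 1.1 m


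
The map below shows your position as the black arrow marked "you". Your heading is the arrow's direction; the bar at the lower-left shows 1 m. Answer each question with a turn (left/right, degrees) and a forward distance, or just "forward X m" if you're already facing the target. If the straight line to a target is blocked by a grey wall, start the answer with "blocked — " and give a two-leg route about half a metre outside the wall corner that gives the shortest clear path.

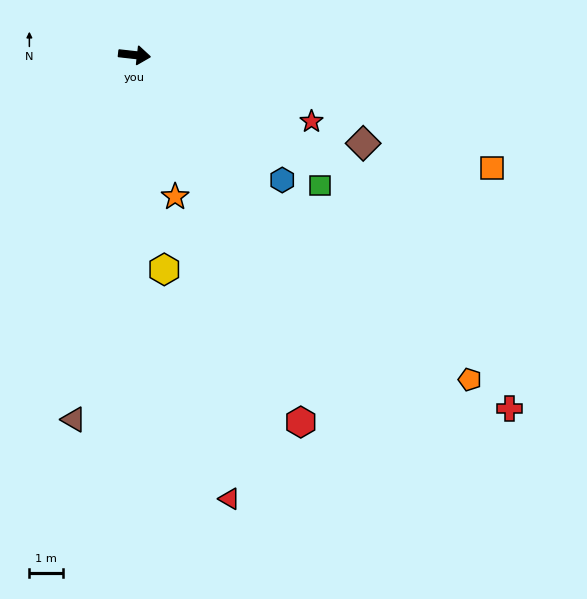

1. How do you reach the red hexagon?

turn right 59°, forward 11.9 m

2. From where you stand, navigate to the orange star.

turn right 68°, forward 4.4 m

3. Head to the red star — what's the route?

turn right 14°, forward 5.6 m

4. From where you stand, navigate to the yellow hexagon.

turn right 76°, forward 6.4 m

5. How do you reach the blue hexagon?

turn right 34°, forward 5.7 m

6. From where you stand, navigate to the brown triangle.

turn right 93°, forward 10.9 m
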